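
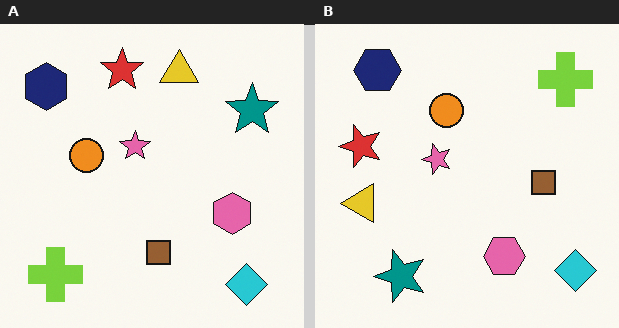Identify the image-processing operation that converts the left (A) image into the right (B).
The transformation is: transposed (reflected across the top-left ↔ bottom-right diagonal).

Shapes have swapped their row and column positions — what was in the top-right is now in the bottom-left — a diagonal reflection.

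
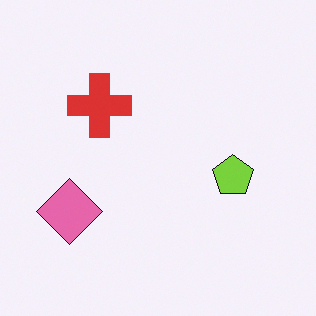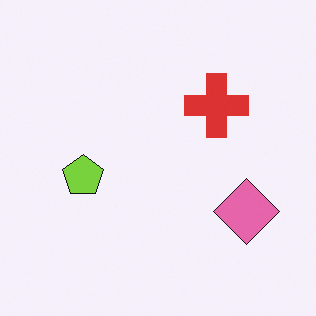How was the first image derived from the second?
The image was flipped horizontally (left ↔ right).

The pink diamond is in the bottom-right of the second image and the bottom-left of the first — shapes on opposite sides of the vertical midline have swapped in a mirror flip.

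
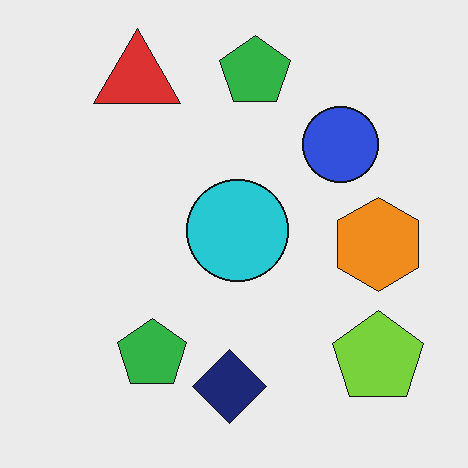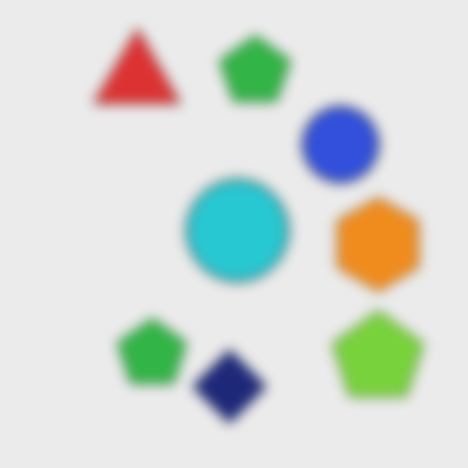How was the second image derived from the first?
The image was strongly gaussian-blurred.

Shape edges and outlines are uniformly softened across the whole image.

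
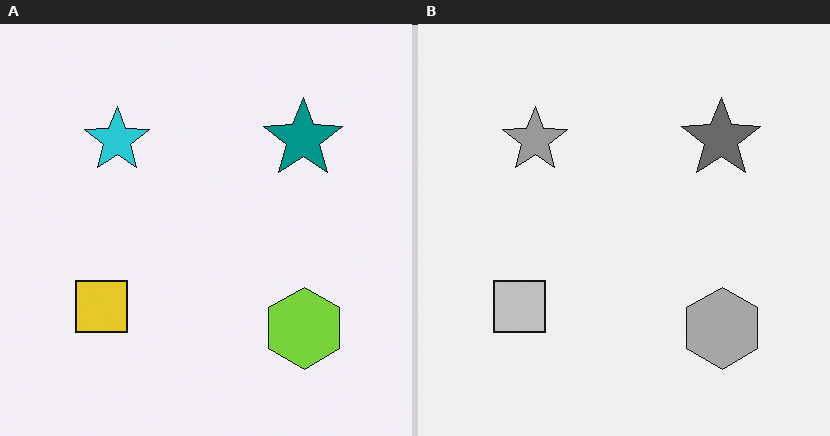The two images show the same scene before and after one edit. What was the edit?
It was converted to grayscale.

All color is removed — every shape is now a shade of grey.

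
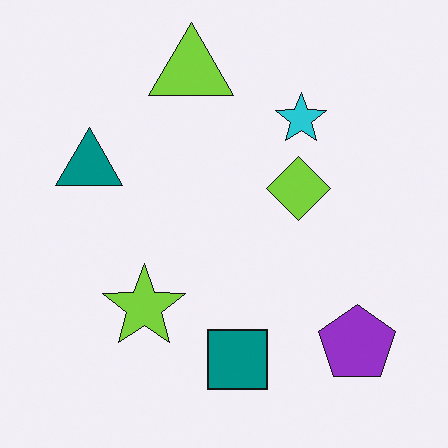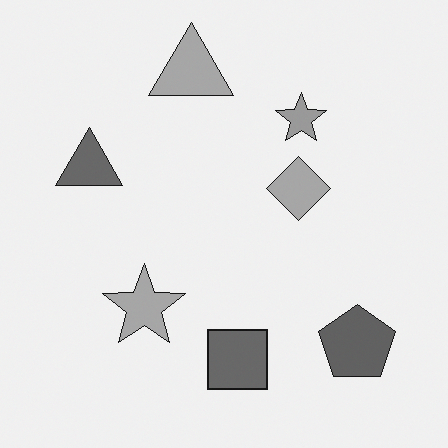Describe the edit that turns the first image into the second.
Converted to grayscale.

All color is removed — every shape is now a shade of grey.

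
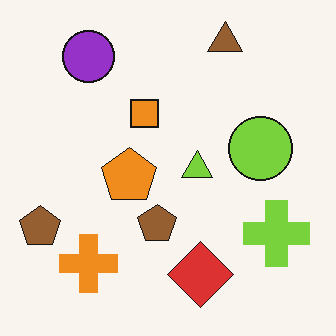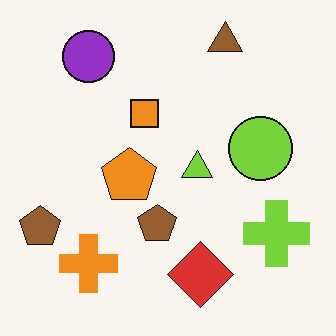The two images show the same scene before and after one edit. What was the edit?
The second image is the first JPEG-compressed with visible artifacts.

Blocky 8×8 compression artifacts appear around shape edges and the flat background shows ringing — characteristic JPEG degradation.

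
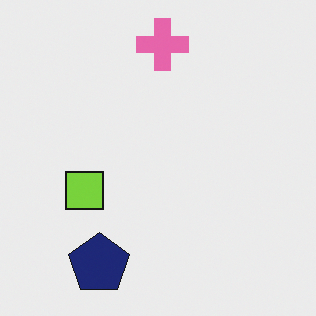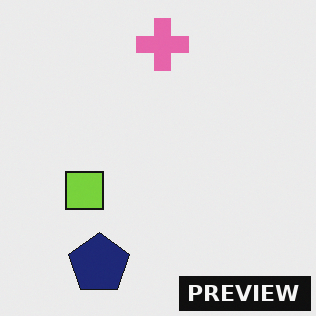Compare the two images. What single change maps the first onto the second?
The image was watermarked with the text "PREVIEW" in the lower-right corner.

A dark label reading "PREVIEW" appears in the lower-right corner.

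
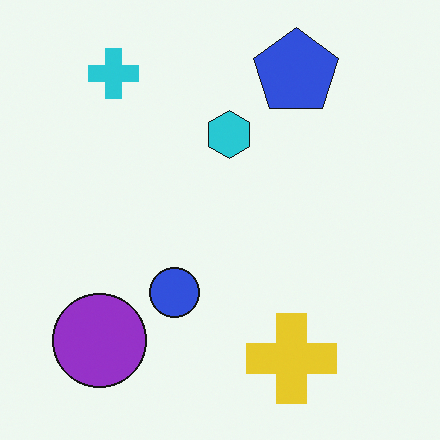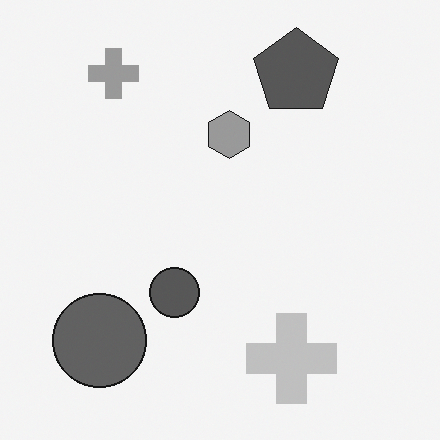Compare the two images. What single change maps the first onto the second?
Converted to grayscale.

All color is removed — every shape is now a shade of grey.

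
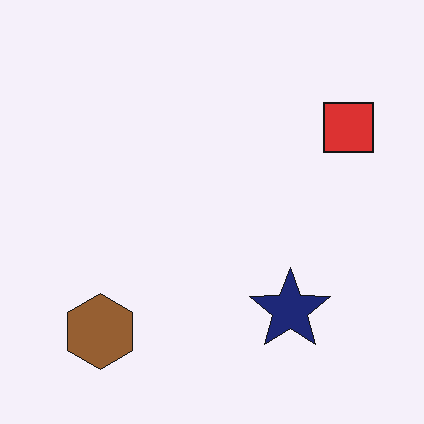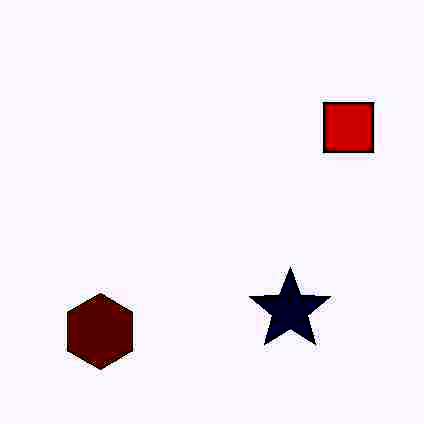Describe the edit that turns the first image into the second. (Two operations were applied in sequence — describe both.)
The second image is the first degraded with heavy JPEG compression, then boosted in contrast.

Blocky 8×8 compression artifacts appear around shape edges and the flat background shows ringing — characteristic JPEG degradation. Tones are pushed away from mid-grey across the whole image — a global contrast change.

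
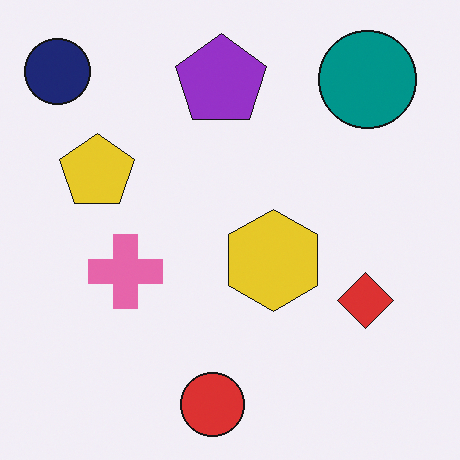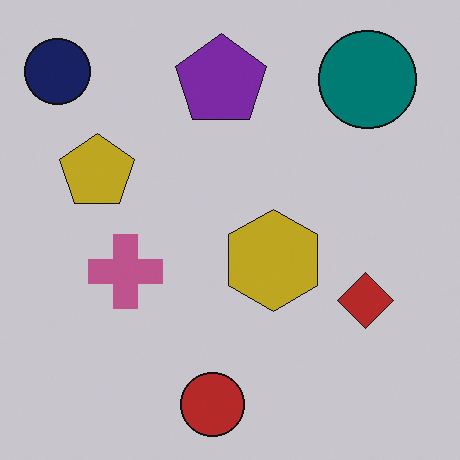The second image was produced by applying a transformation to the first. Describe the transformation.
This is the original image darkened a little.

Every pixel — background and shapes alike — is uniformly darkened.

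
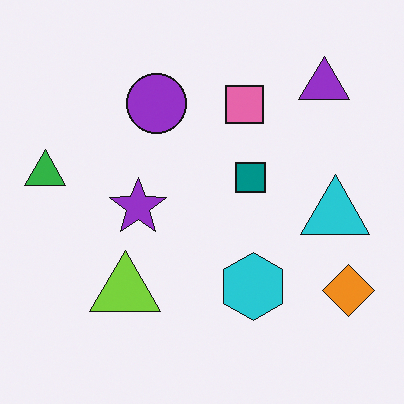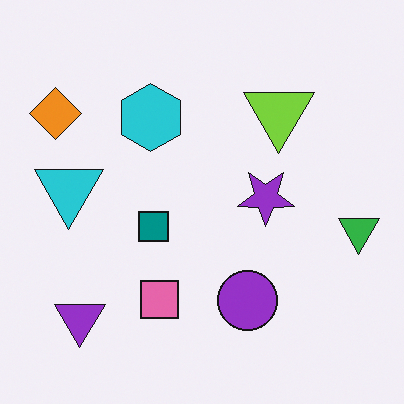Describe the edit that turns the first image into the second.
Rotated 180°.

The orange diamond sits in the bottom-right of the first image and the top-left of the second — consistent with a whole-image 180° rotation.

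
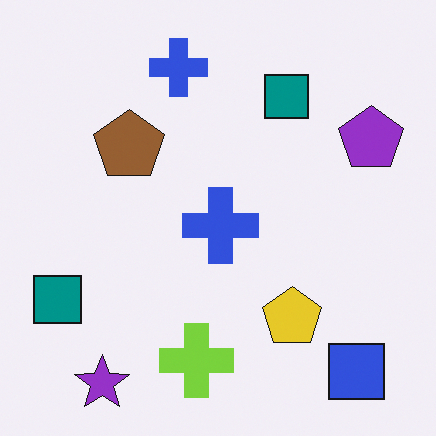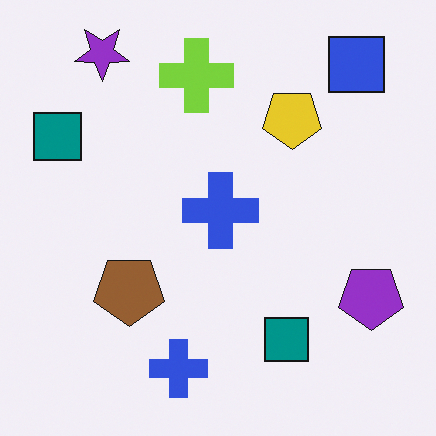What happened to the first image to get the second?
It was flipped vertically (top ↔ bottom).

The purple star is in the bottom-left of the first image and the top-left of the second — shapes on opposite sides of the horizontal midline have swapped in a mirror flip.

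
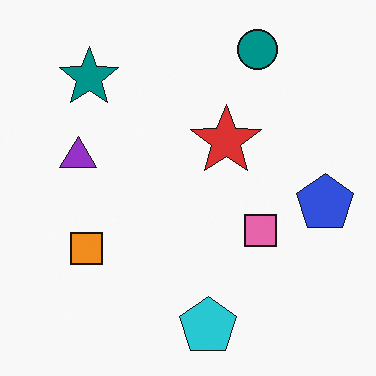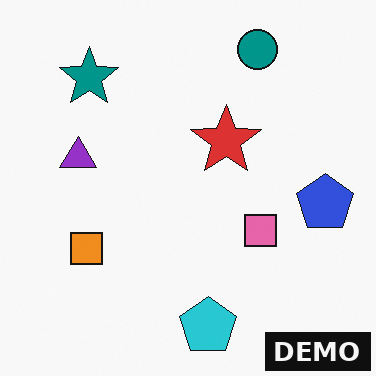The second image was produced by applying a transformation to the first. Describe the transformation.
The transformation is: watermarked with the text "DEMO" in the lower-right corner.

A dark label reading "DEMO" appears in the lower-right corner.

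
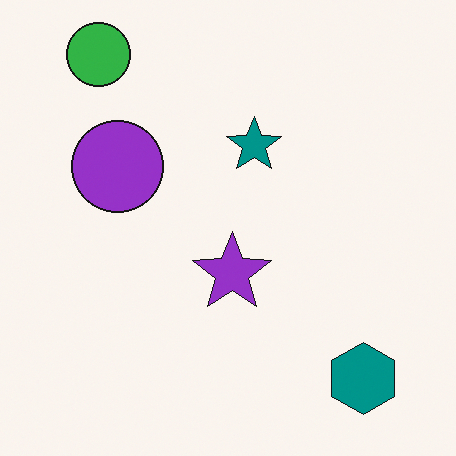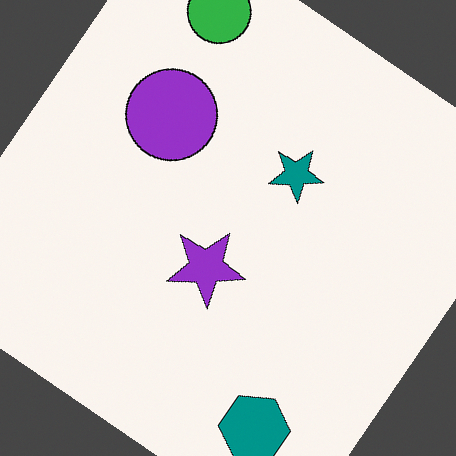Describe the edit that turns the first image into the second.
It was rotated clockwise by a large amount — several tens of degrees.

Every shape is tilted by the same angle and the image corners show triangular fill wedges — a whole-image rotation by a non-right angle.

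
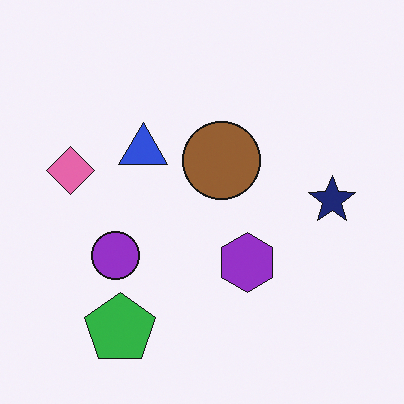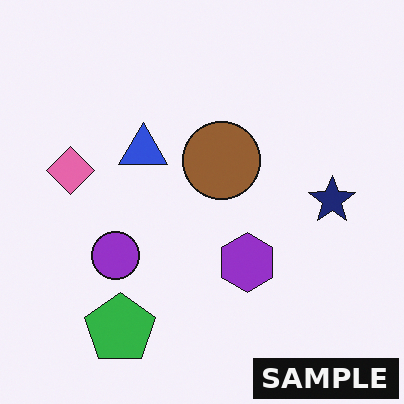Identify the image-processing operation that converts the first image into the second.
This is the original image watermarked with the text "SAMPLE" in the lower-right corner.

A dark label reading "SAMPLE" appears in the lower-right corner.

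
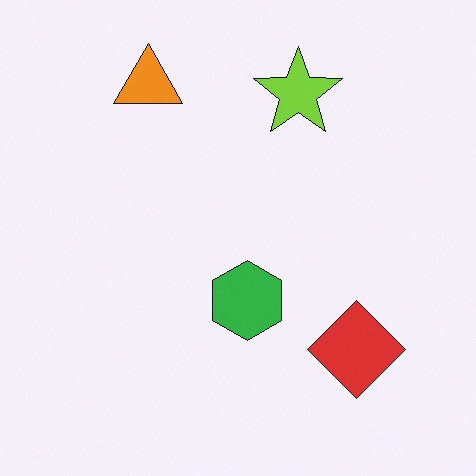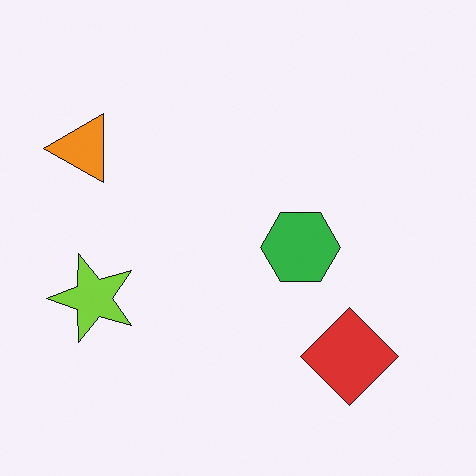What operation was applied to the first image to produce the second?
This is the original image transposed (reflected across the top-left ↔ bottom-right diagonal).

Shapes have swapped their row and column positions — what was in the top-right is now in the bottom-left — a diagonal reflection.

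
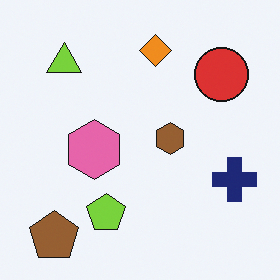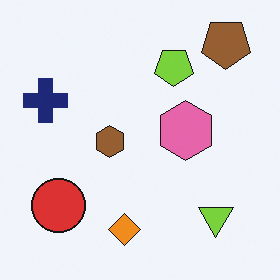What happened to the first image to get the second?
The second image is the first rotated 180°.

The brown pentagon sits in the bottom-left of the first image and the top-right of the second — consistent with a whole-image 180° rotation.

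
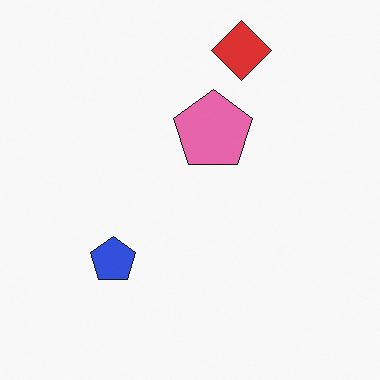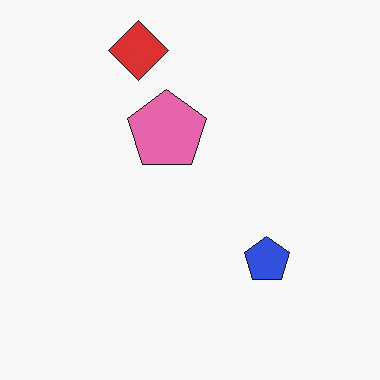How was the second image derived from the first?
Flipped horizontally (left ↔ right).

The blue pentagon is in the bottom-left of the first image and the bottom-right of the second — shapes on opposite sides of the vertical midline have swapped in a mirror flip.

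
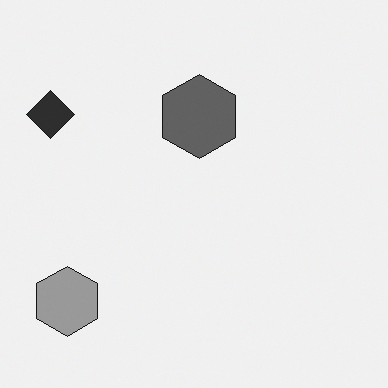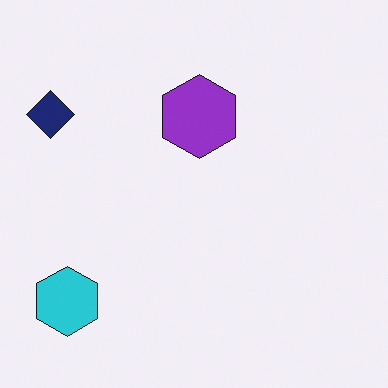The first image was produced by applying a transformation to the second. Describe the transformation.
This is the original image converted to grayscale.

All color is removed — every shape is now a shade of grey.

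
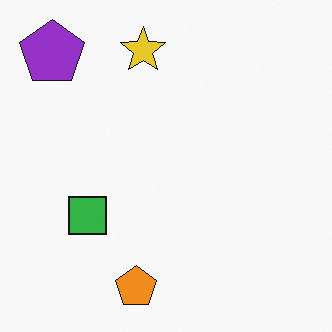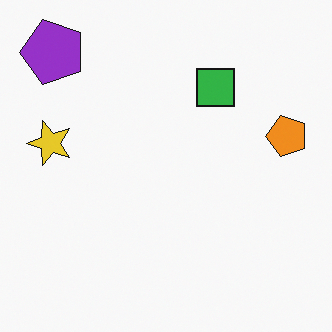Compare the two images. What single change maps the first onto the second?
The second image is the first transposed (reflected across the top-left ↔ bottom-right diagonal).

Shapes have swapped their row and column positions — what was in the top-right is now in the bottom-left — a diagonal reflection.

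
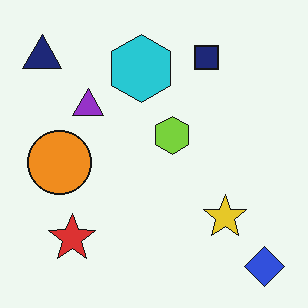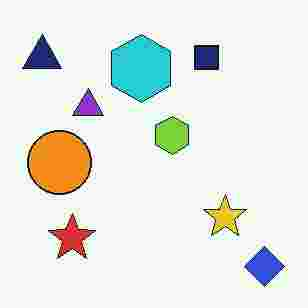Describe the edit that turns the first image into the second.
Degraded with heavy JPEG compression.

Blocky 8×8 compression artifacts appear around shape edges and the flat background shows ringing — characteristic JPEG degradation.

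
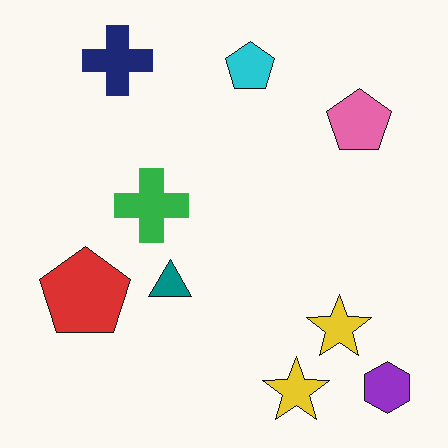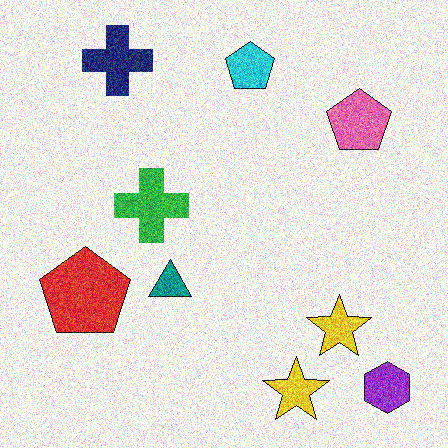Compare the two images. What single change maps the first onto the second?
The second image is the first degraded with heavy additive noise.

Random speckle covers the whole image, including the flat background.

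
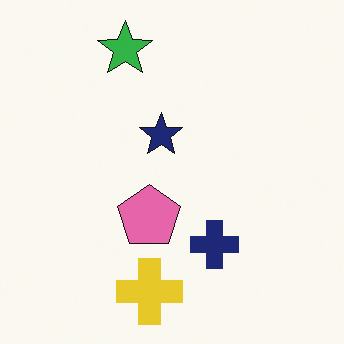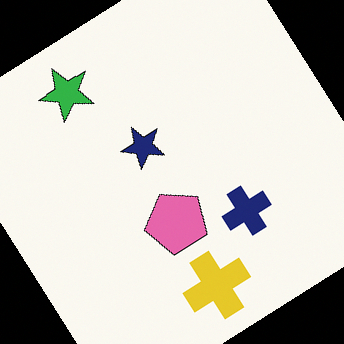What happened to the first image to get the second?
Rotated counter-clockwise by a large amount — several tens of degrees.

Every shape is tilted by the same angle and the image corners show triangular fill wedges — a whole-image rotation by a non-right angle.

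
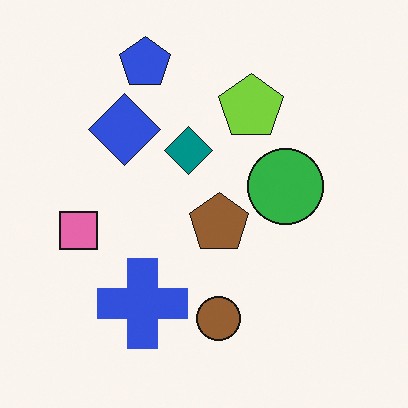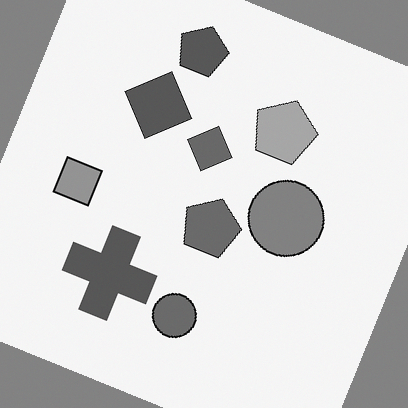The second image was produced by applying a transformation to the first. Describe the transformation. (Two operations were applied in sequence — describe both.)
The transformation is: rotated clockwise by a moderate amount, then converted to grayscale.

Every shape is tilted by the same angle and the image corners show triangular fill wedges — a whole-image rotation by a non-right angle. All color is removed — every shape is now a shade of grey.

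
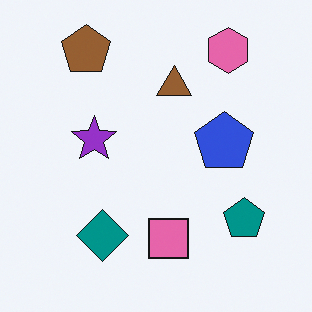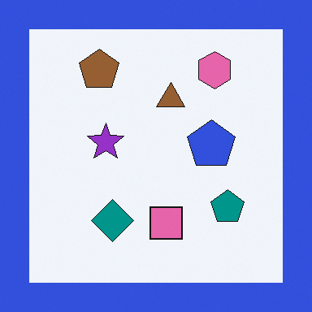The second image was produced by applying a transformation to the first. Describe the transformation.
Framed with a blue border.

A solid blue frame runs around the edge of the second image, with the content slightly shrunk inside it.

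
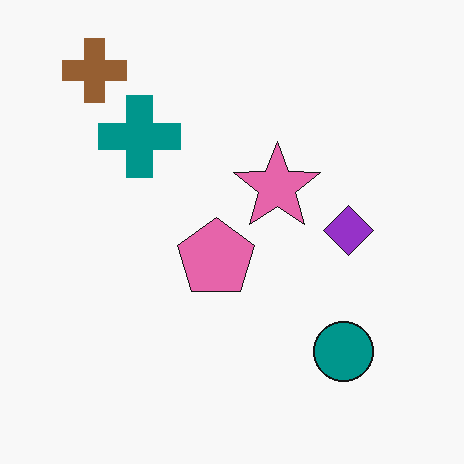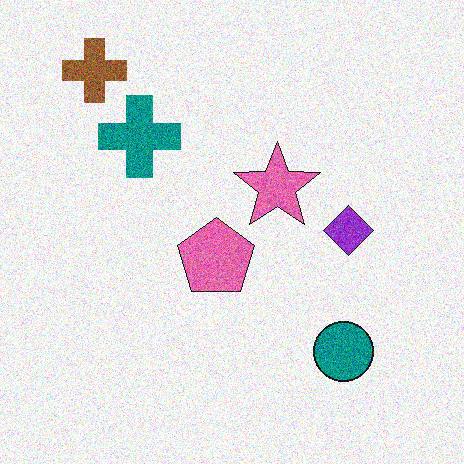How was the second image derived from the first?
This is the original image degraded with strong gaussian noise.

Random speckle covers the whole image, including the flat background.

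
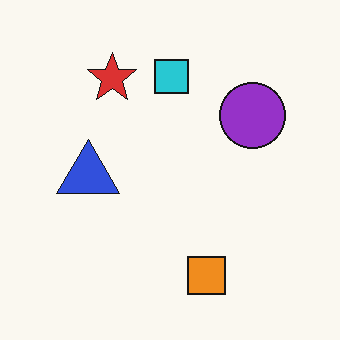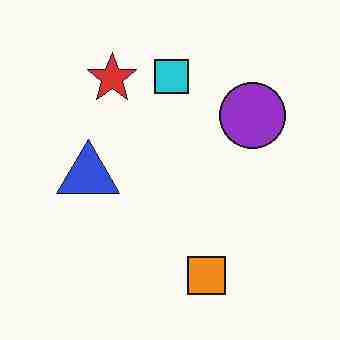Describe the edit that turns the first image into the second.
The image was heavily JPEG-compressed with obvious blocking artifacts.

Blocky 8×8 compression artifacts appear around shape edges and the flat background shows ringing — characteristic JPEG degradation.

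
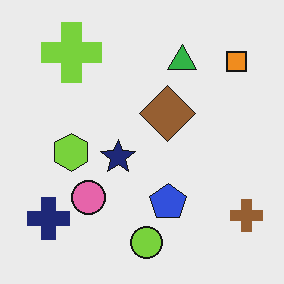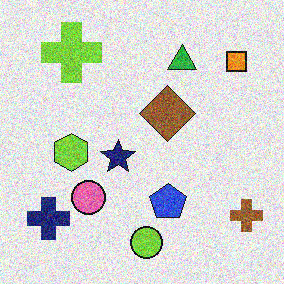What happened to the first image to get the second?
The image was degraded with strong gaussian noise.

Random speckle covers the whole image, including the flat background.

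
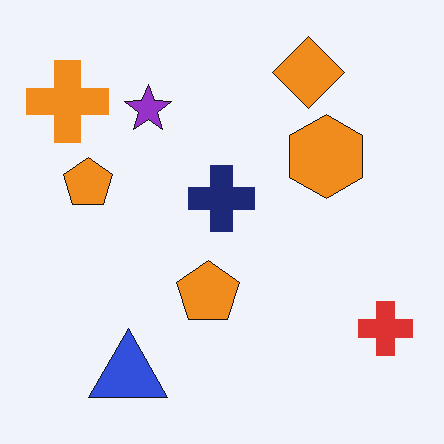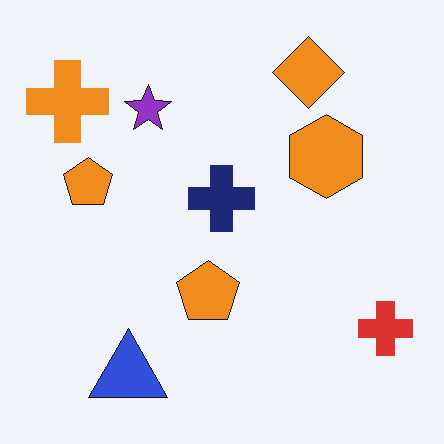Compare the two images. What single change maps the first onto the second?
This is the original image JPEG-compressed with visible artifacts.

Blocky 8×8 compression artifacts appear around shape edges and the flat background shows ringing — characteristic JPEG degradation.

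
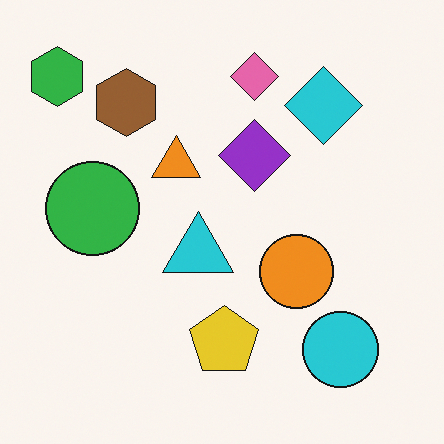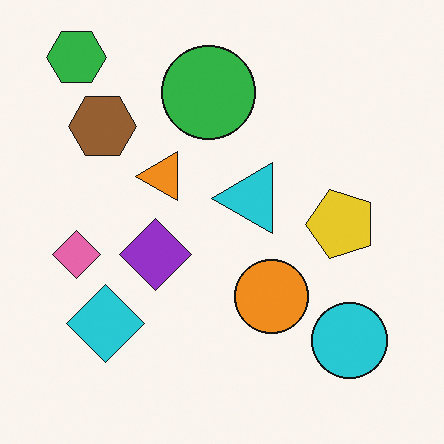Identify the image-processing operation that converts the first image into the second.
It was transposed (reflected across the top-left ↔ bottom-right diagonal).

Shapes have swapped their row and column positions — what was in the top-right is now in the bottom-left — a diagonal reflection.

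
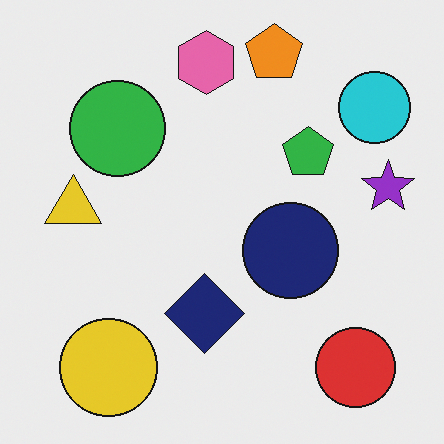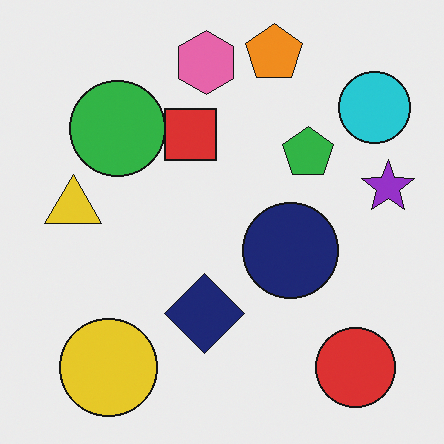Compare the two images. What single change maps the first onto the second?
The transformation is: overlaid with an additional red square.

A red square appears in the second image that is absent from the first.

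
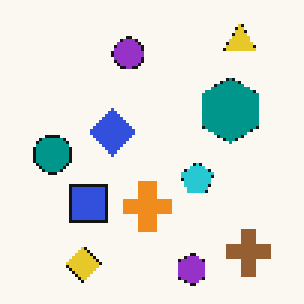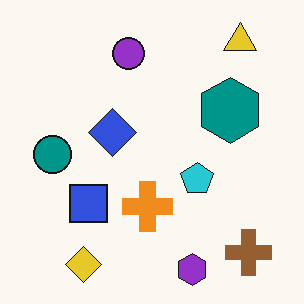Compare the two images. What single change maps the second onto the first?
This is the original image lightly pixelated (a mild mosaic effect).

Shapes are reduced to large square blocks; fine edges and outlines are lost — a downscale-then-upscale (mosaic) effect.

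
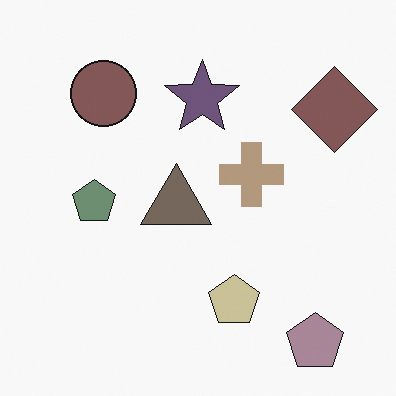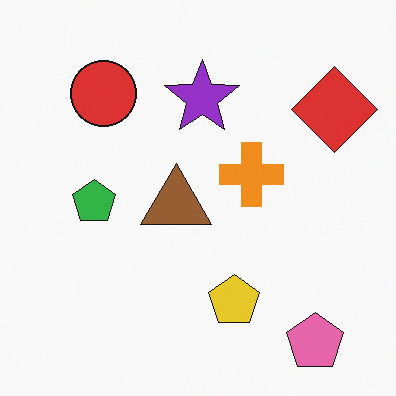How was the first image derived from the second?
It was heavily desaturated.

All colors are more muted and greyish — a global saturation change.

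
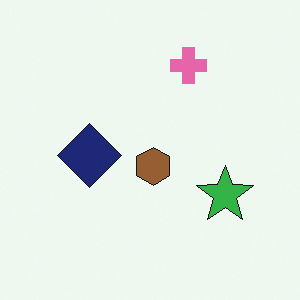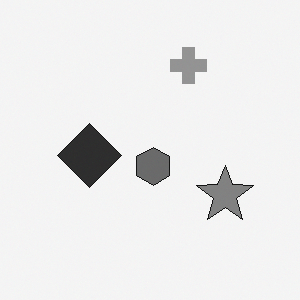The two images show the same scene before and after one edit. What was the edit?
This is the original image converted to grayscale.

All color is removed — every shape is now a shade of grey.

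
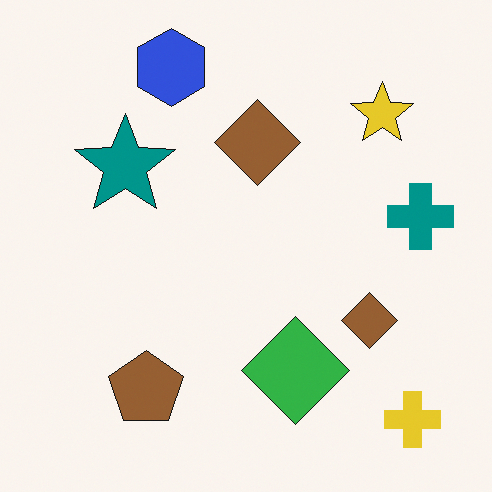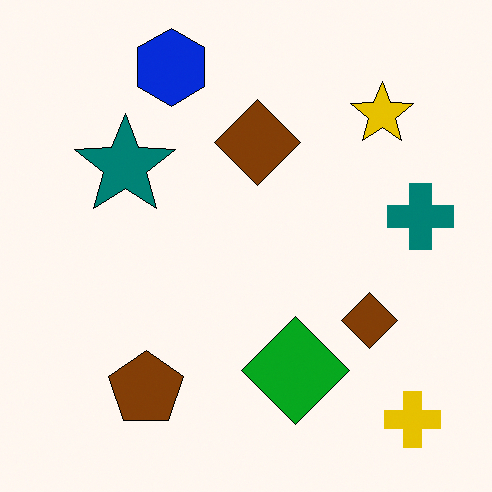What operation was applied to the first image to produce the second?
It was given slightly increased contrast.

Tones are pushed away from mid-grey across the whole image — a global contrast change.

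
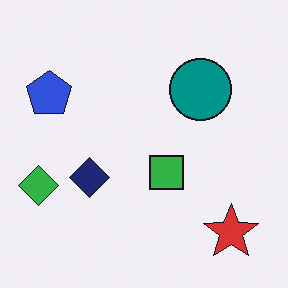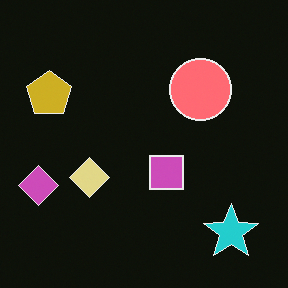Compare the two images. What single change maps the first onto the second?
The second image is the first color-inverted (negative).

The light background has become dark and every shape's color is its complement — a photographic negative.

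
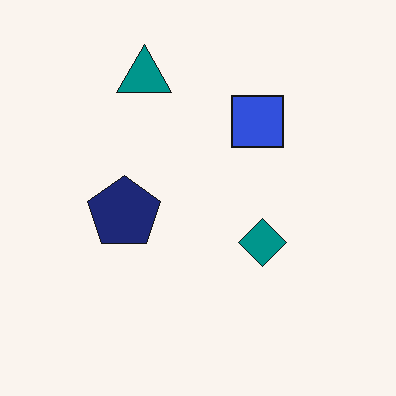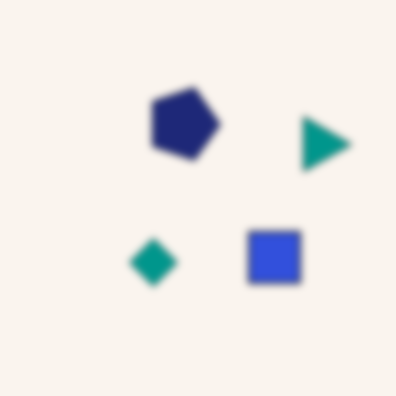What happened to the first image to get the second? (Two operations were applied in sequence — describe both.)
The image was noticeably gaussian-blurred, then rotated 90° clockwise.

Shape edges and outlines are uniformly softened across the whole image. The teal triangle sits in the top of the first image and the right of the second — consistent with a whole-image 90° clockwise rotation.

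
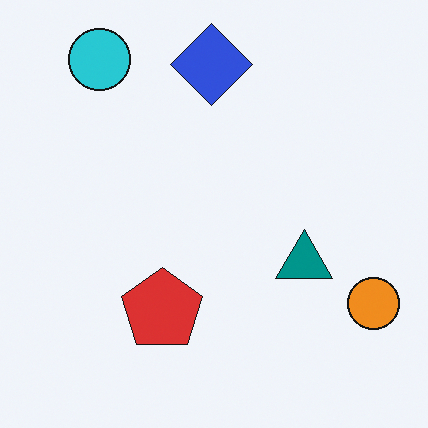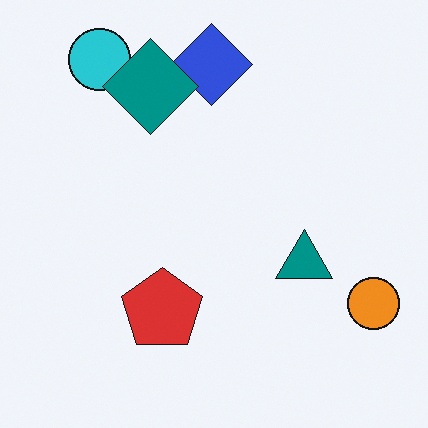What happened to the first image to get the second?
The image was overlaid with an additional teal diamond.

A teal diamond appears in the second image that is absent from the first.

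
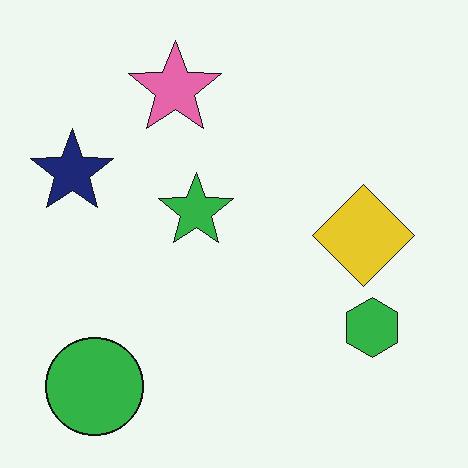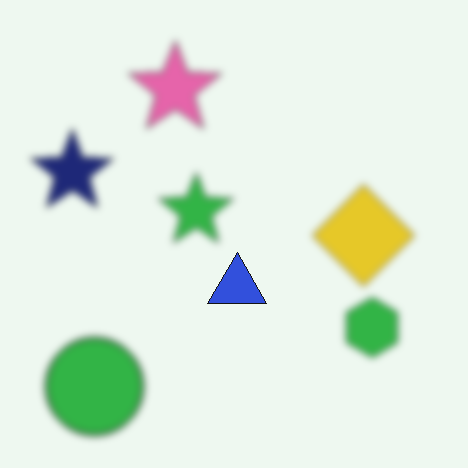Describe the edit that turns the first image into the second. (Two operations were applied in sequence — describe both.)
The image was noticeably gaussian-blurred, then overlaid with an additional blue triangle.

Shape edges and outlines are uniformly softened across the whole image. A blue triangle appears in the second image that is absent from the first.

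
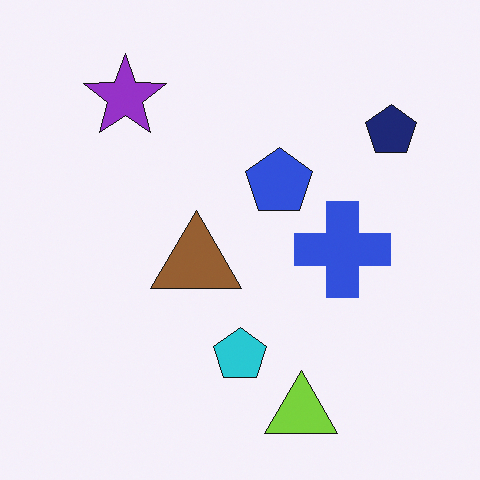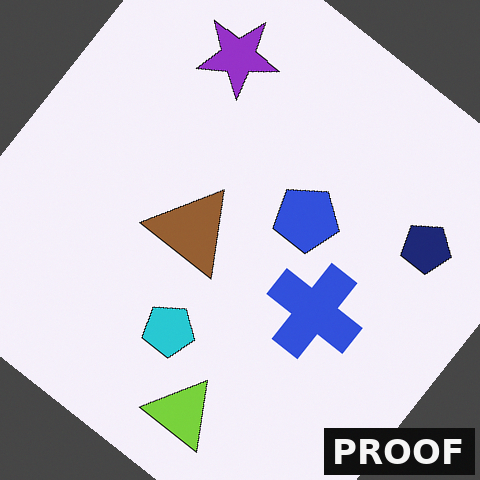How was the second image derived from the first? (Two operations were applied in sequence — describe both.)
It was rotated clockwise by a large amount — several tens of degrees, then watermarked with the text "PROOF" in the lower-right corner.

Every shape is tilted by the same angle and the image corners show triangular fill wedges — a whole-image rotation by a non-right angle. A dark label reading "PROOF" appears in the lower-right corner.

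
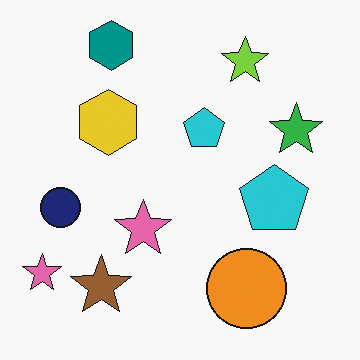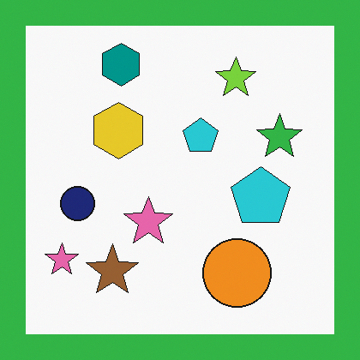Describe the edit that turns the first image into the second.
It was framed with a green border.

A solid green frame runs around the edge of the second image, with the content slightly shrunk inside it.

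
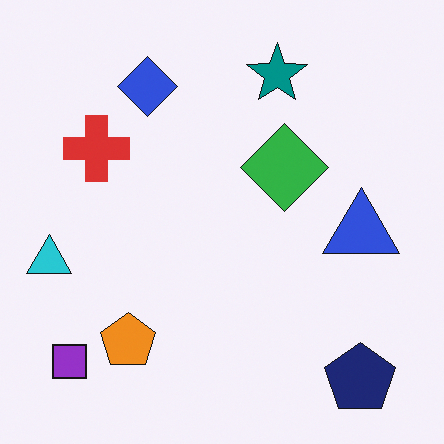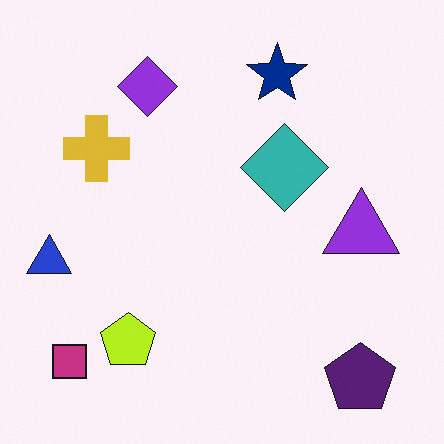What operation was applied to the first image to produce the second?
Hue-shifted slightly.

Every shape's color has rotated by the same amount around the hue wheel — a uniform hue shift.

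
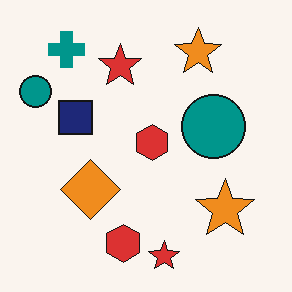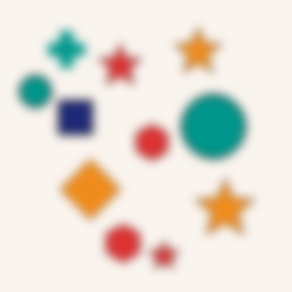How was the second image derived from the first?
This is the original image strongly gaussian-blurred.

Shape edges and outlines are uniformly softened across the whole image.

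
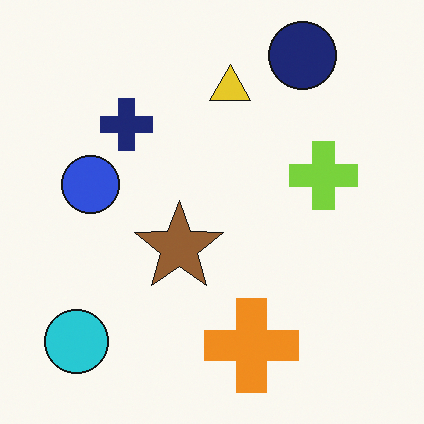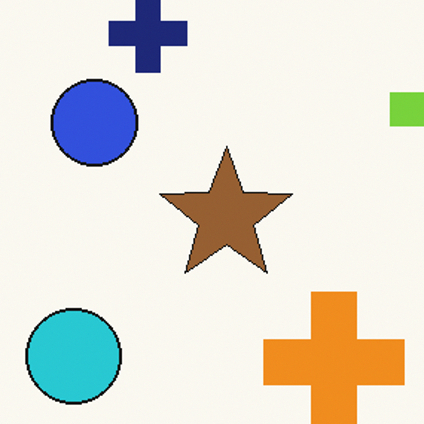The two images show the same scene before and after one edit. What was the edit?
It was cropped slightly and scaled back up.

The visible shapes are larger and the field of view is narrower; shapes near the original edges may be partly or wholly outside the frame — a crop-and-rescale.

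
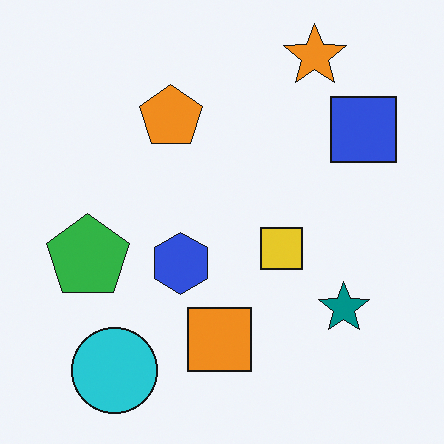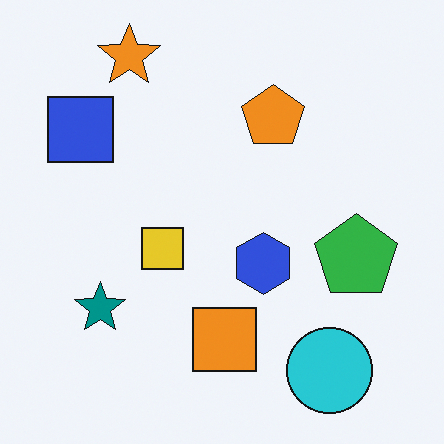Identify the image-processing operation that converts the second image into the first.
The first image is the second flipped horizontally (left ↔ right).

The blue square is in the top-left of the second image and the top-right of the first — shapes on opposite sides of the vertical midline have swapped in a mirror flip.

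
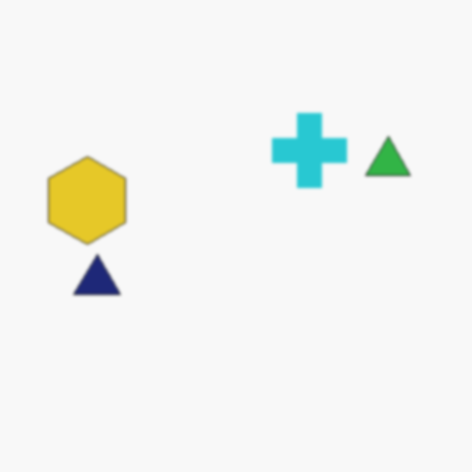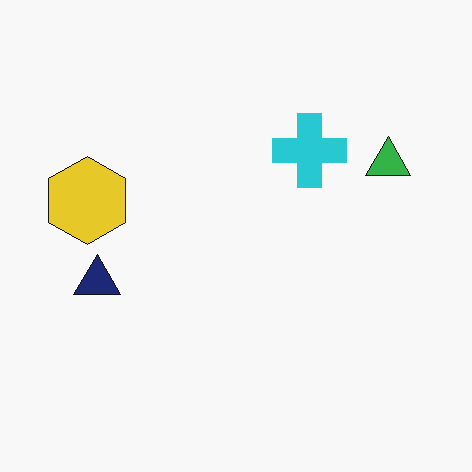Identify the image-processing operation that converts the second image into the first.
Given a subtle gaussian blur.

Shape edges and outlines are uniformly softened across the whole image.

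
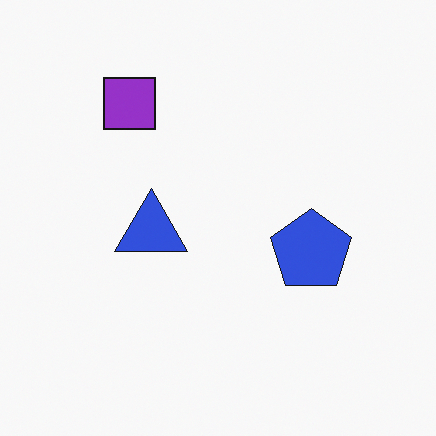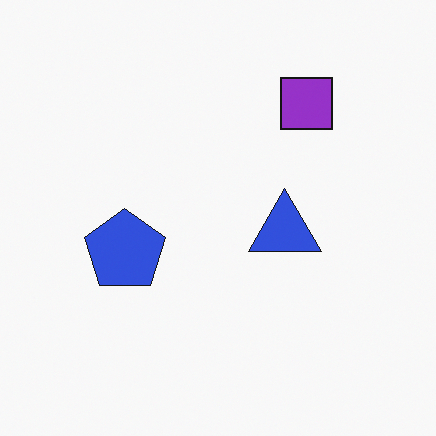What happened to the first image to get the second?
It was flipped horizontally (left ↔ right).

The blue pentagon is in the right of the first image and the left of the second — shapes on opposite sides of the vertical midline have swapped in a mirror flip.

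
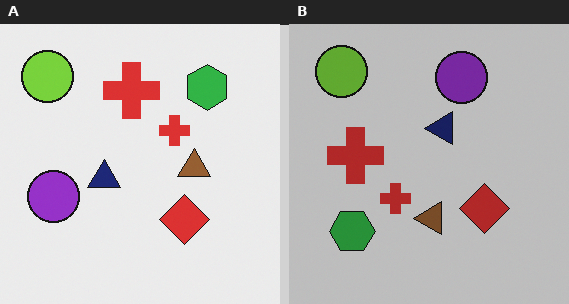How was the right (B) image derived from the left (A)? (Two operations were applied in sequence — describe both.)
The image was darkened a little, then transposed (reflected across the top-left ↔ bottom-right diagonal).

Every pixel — background and shapes alike — is uniformly darkened. Shapes have swapped their row and column positions — what was in the top-right is now in the bottom-left — a diagonal reflection.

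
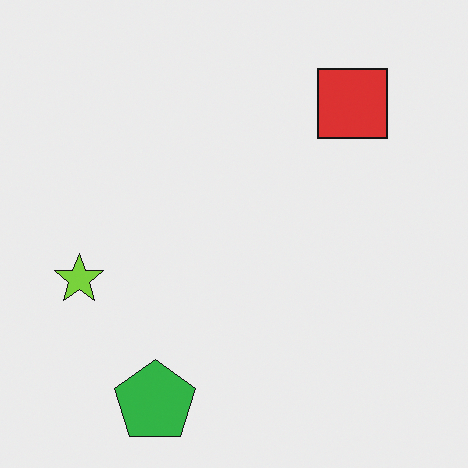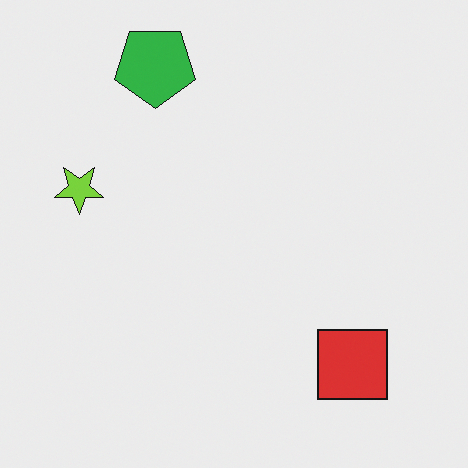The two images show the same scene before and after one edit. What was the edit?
The image was flipped vertically (top ↔ bottom).

The green pentagon is in the bottom-left of the first image and the top-left of the second — shapes on opposite sides of the horizontal midline have swapped in a mirror flip.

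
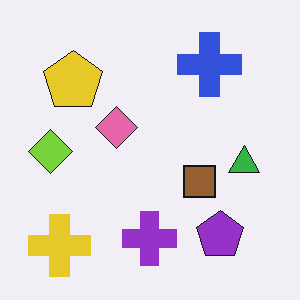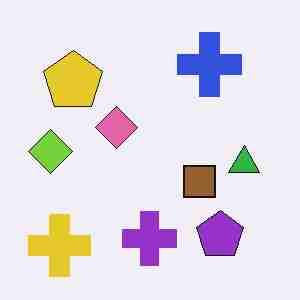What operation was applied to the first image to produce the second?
It was heavily JPEG-compressed with obvious blocking artifacts.

Blocky 8×8 compression artifacts appear around shape edges and the flat background shows ringing — characteristic JPEG degradation.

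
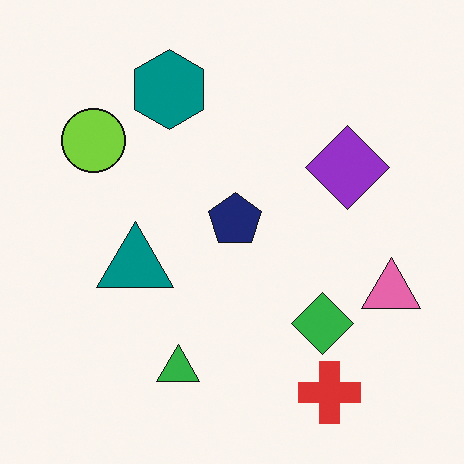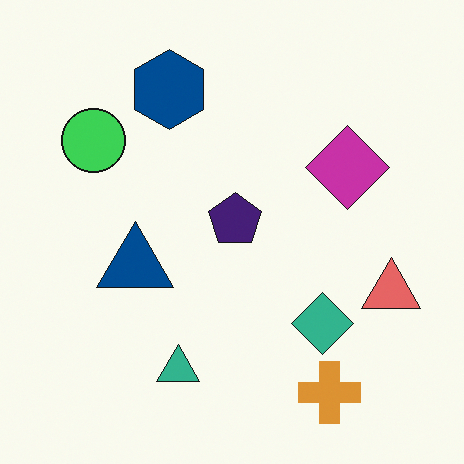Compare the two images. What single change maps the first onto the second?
The image was hue-shifted slightly.

Every shape's color has rotated by the same amount around the hue wheel — a uniform hue shift.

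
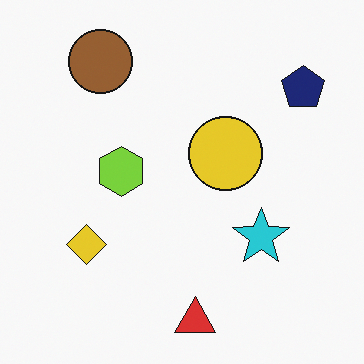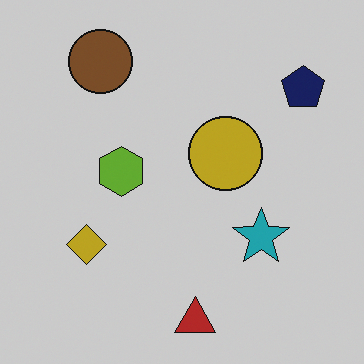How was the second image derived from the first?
This is the original image slightly darkened.

Every pixel — background and shapes alike — is uniformly darkened.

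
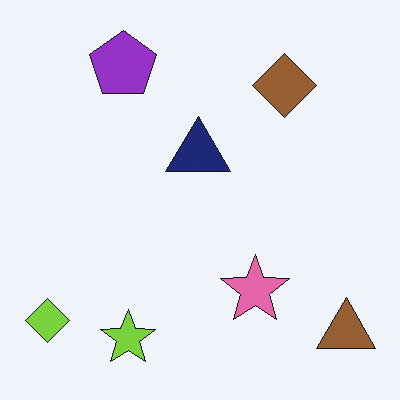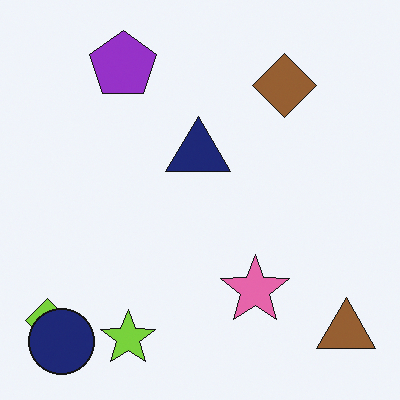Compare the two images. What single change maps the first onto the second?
Overlaid with an additional navy circle.

A navy circle appears in the second image that is absent from the first.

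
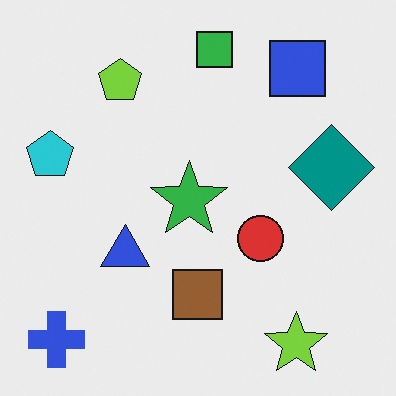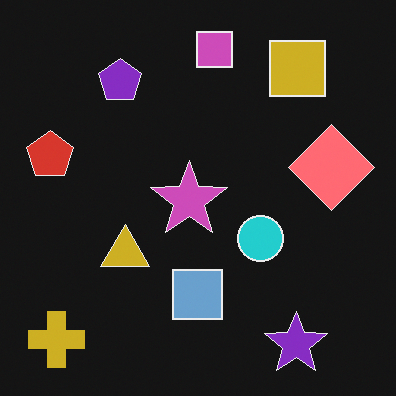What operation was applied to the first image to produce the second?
This is the original image color-inverted (negative).

The light background has become dark and every shape's color is its complement — a photographic negative.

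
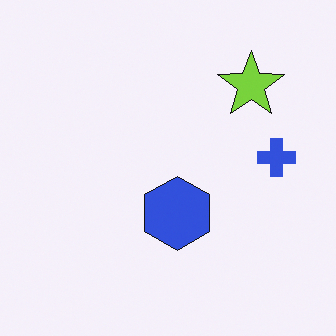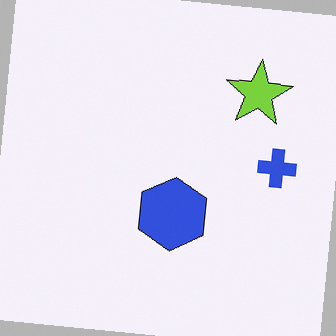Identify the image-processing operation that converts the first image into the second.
The transformation is: rotated clockwise by a few degrees.

Every shape is tilted by the same angle and the image corners show triangular fill wedges — a whole-image rotation by a non-right angle.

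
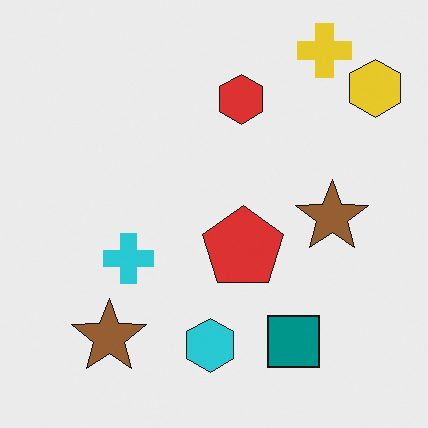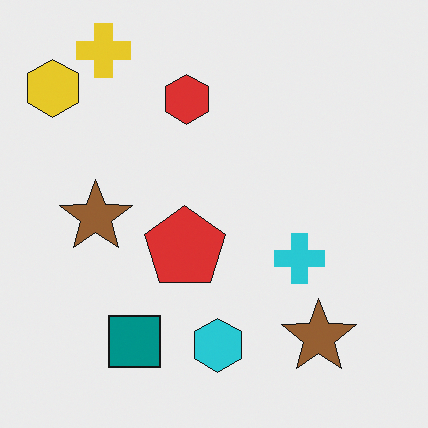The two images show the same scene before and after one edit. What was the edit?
The image was flipped horizontally (left ↔ right).

The yellow hexagon is in the top-right of the first image and the top-left of the second — shapes on opposite sides of the vertical midline have swapped in a mirror flip.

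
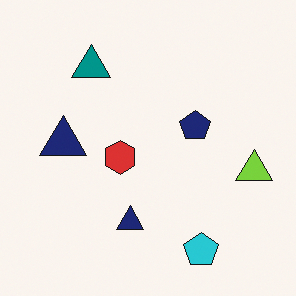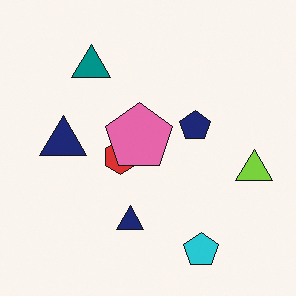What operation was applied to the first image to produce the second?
The image was overlaid with an additional pink pentagon.

A pink pentagon appears in the second image that is absent from the first.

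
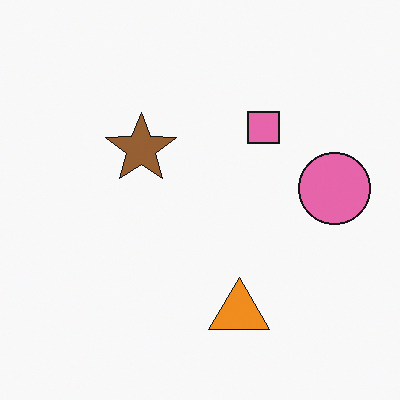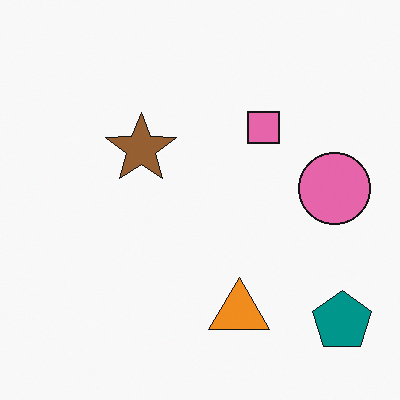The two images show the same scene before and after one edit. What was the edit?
The transformation is: overlaid with an additional teal pentagon.

A teal pentagon appears in the second image that is absent from the first.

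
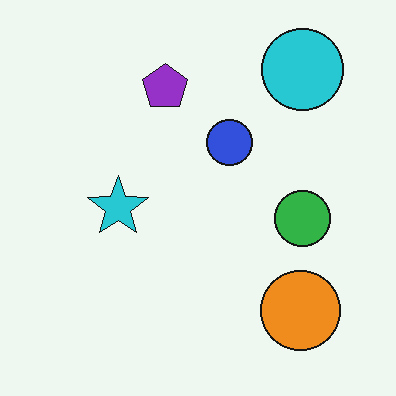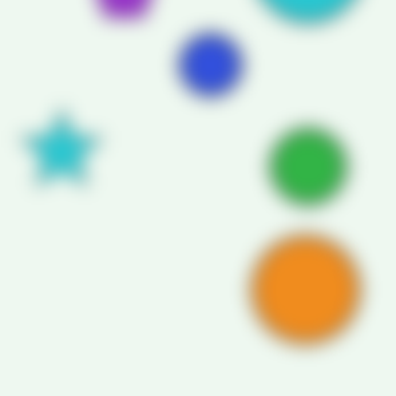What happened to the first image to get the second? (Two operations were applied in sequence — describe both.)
Heavily blurred, then cropped to a modestly smaller region and rescaled.

Shape edges and outlines are uniformly softened across the whole image. The visible shapes are larger and the field of view is narrower; shapes near the original edges may be partly or wholly outside the frame — a crop-and-rescale.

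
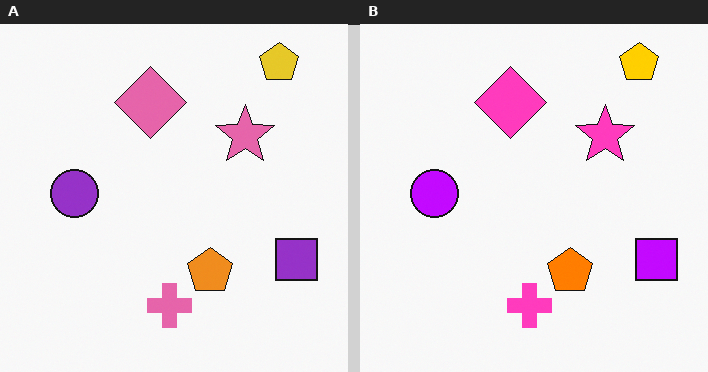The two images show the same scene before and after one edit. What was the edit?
It was made much more vivid (saturation change).

All colors are more vivid — a global saturation change.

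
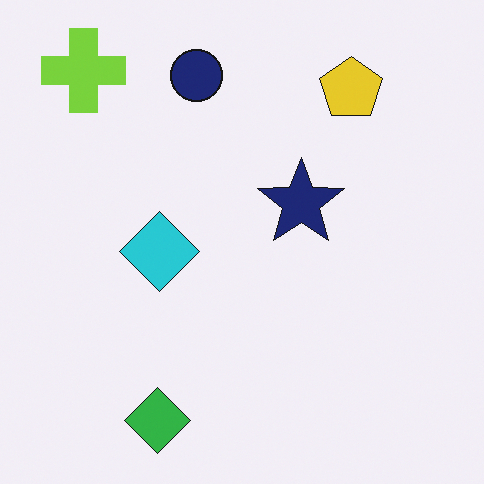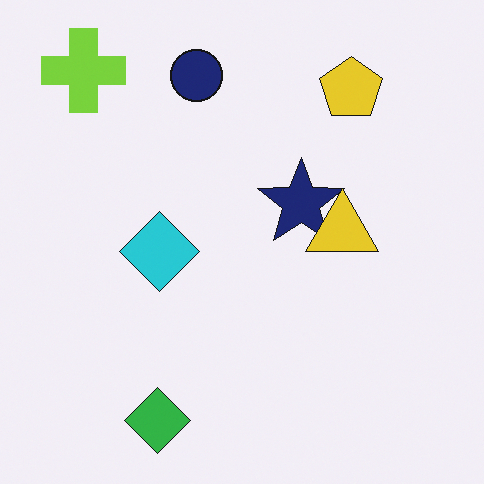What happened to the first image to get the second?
It was overlaid with an additional yellow triangle.

A yellow triangle appears in the second image that is absent from the first.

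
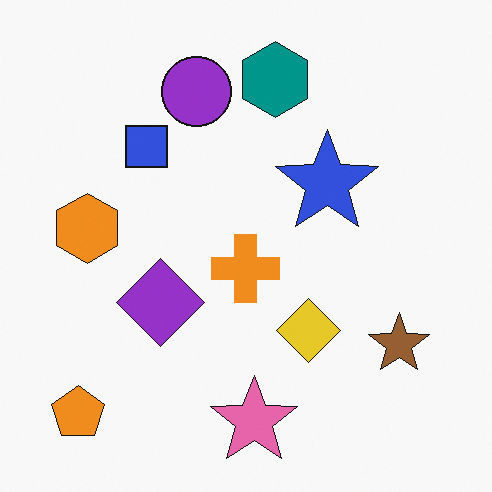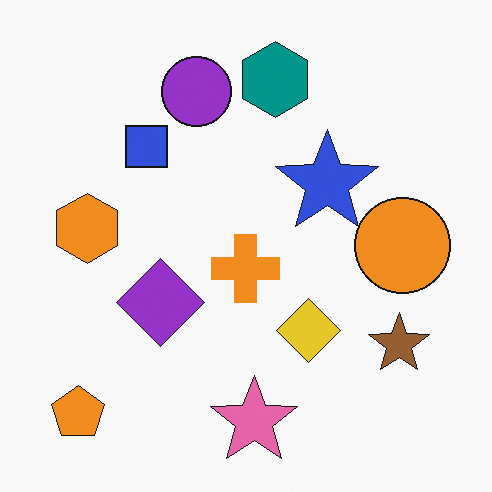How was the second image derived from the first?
Overlaid with an additional orange circle.

An orange circle appears in the second image that is absent from the first.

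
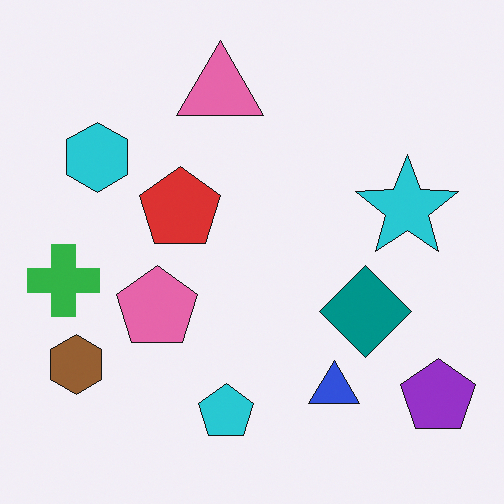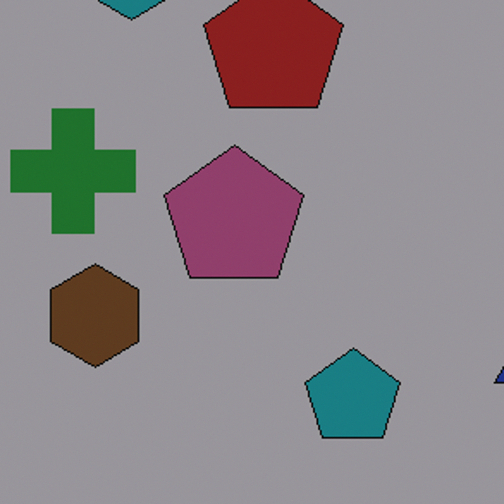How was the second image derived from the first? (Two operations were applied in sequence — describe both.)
The image was cropped tightly and scaled back up, then substantially darkened.

The visible shapes are larger and the field of view is narrower; shapes near the original edges may be partly or wholly outside the frame — a crop-and-rescale. Every pixel — background and shapes alike — is uniformly darkened.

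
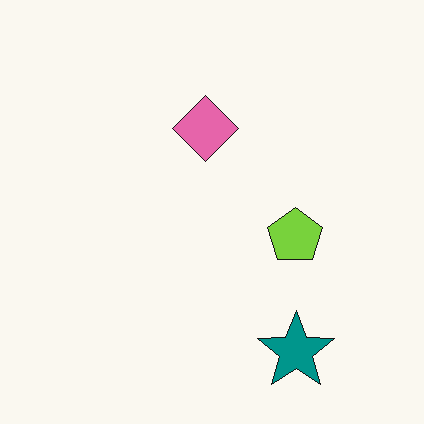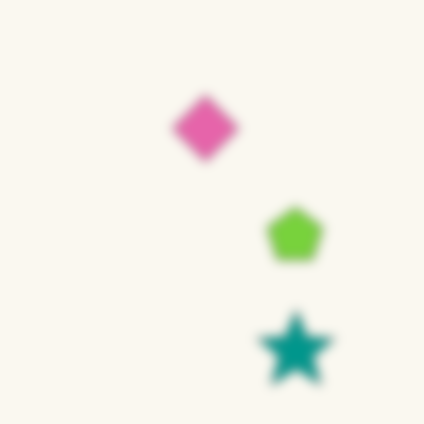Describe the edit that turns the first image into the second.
It was heavily blurred.

Shape edges and outlines are uniformly softened across the whole image.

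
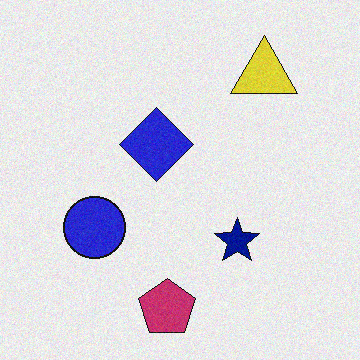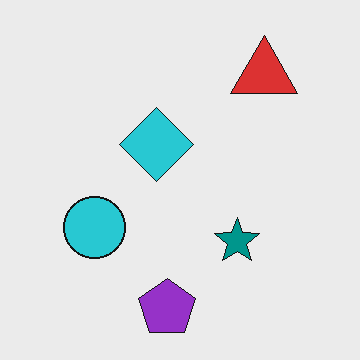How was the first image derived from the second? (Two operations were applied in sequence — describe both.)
Hue-shifted slightly, then degraded with subtle gaussian noise.

Every shape's color has rotated by the same amount around the hue wheel — a uniform hue shift. Random speckle covers the whole image, including the flat background.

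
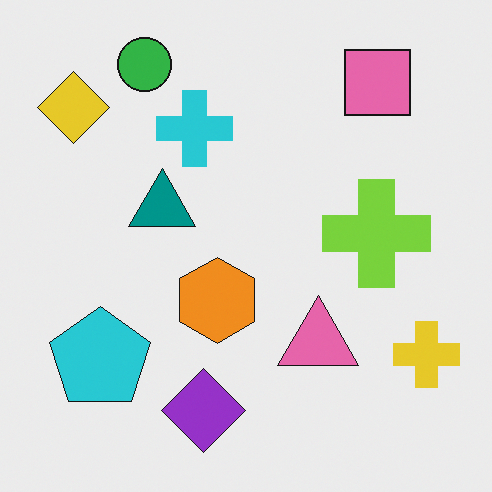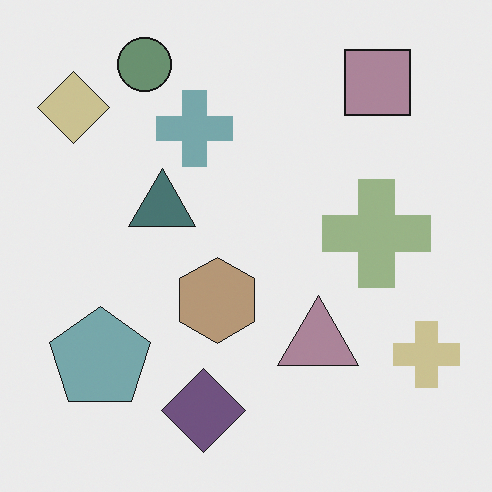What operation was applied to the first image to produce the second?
This is the original image heavily desaturated.

All colors are more muted and greyish — a global saturation change.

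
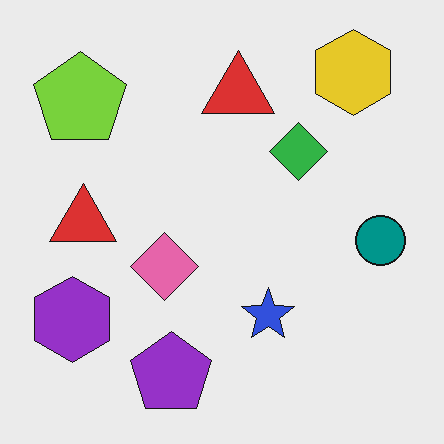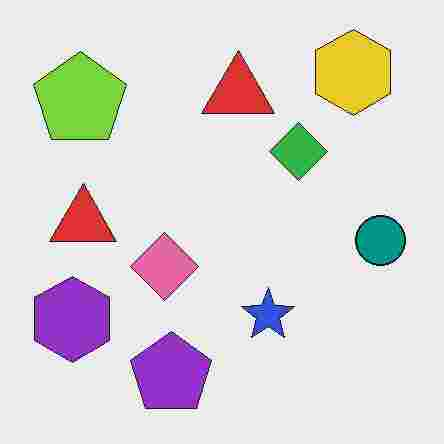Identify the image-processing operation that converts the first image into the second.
The second image is the first heavily JPEG-compressed with obvious blocking artifacts.

Blocky 8×8 compression artifacts appear around shape edges and the flat background shows ringing — characteristic JPEG degradation.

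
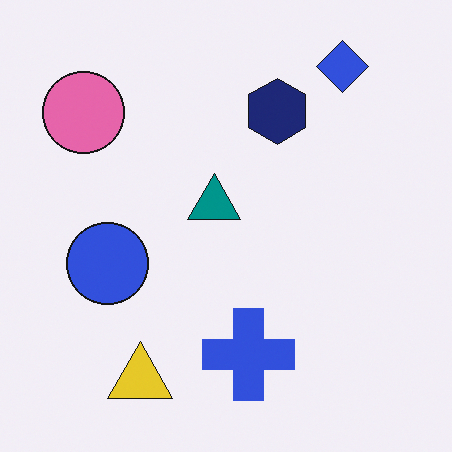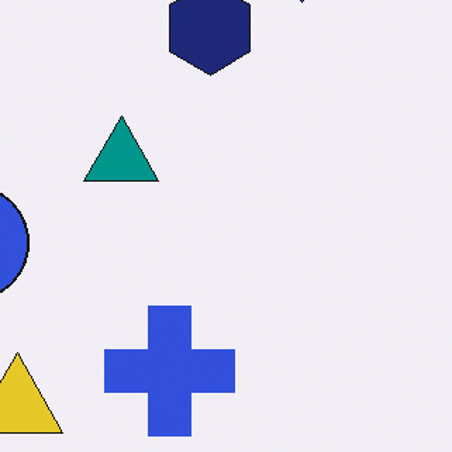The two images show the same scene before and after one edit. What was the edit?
This is the original image cropped to a modestly smaller region and rescaled.

The visible shapes are larger and the field of view is narrower; shapes near the original edges may be partly or wholly outside the frame — a crop-and-rescale.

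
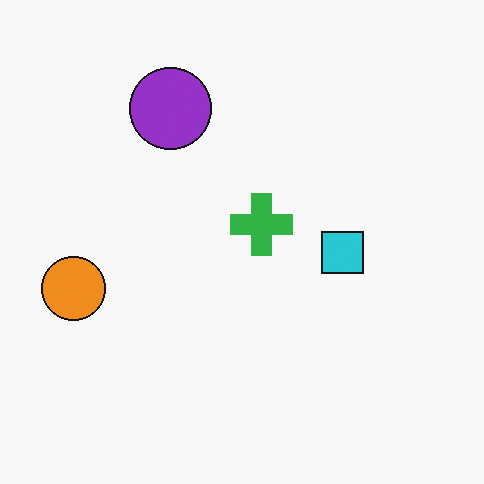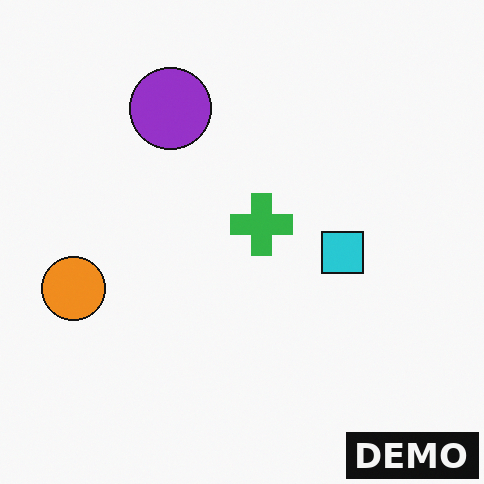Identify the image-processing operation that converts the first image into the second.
Watermarked with the text "DEMO" in the lower-right corner.

A dark label reading "DEMO" appears in the lower-right corner.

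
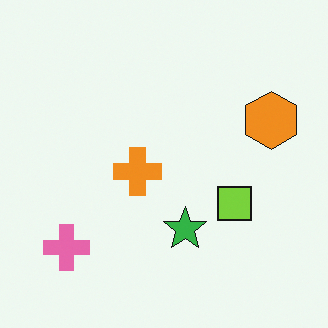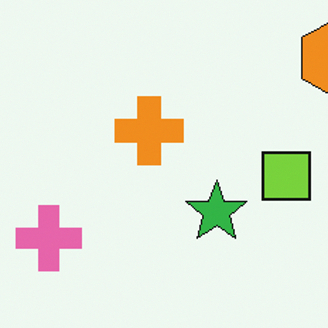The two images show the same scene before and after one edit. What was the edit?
The second image is the first cropped slightly and scaled back up.

The visible shapes are larger and the field of view is narrower; shapes near the original edges may be partly or wholly outside the frame — a crop-and-rescale.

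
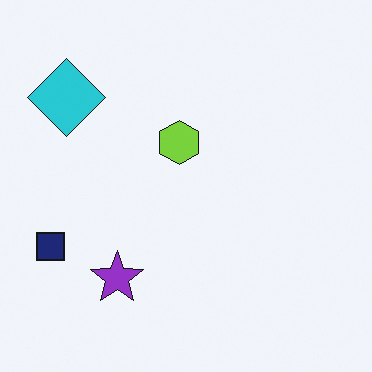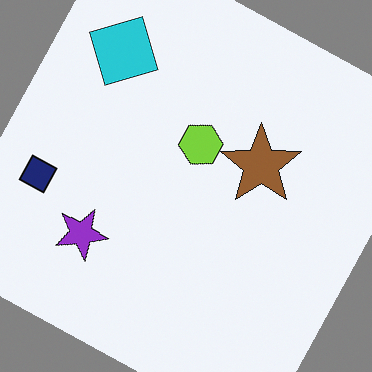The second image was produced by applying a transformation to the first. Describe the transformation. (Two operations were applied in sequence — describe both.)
Rotated clockwise by a moderate amount, then overlaid with an additional brown star.

Every shape is tilted by the same angle and the image corners show triangular fill wedges — a whole-image rotation by a non-right angle. A brown star appears in the second image that is absent from the first.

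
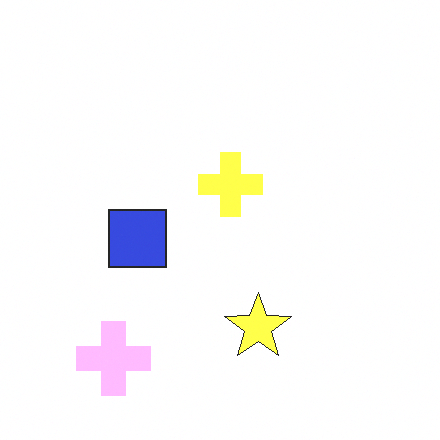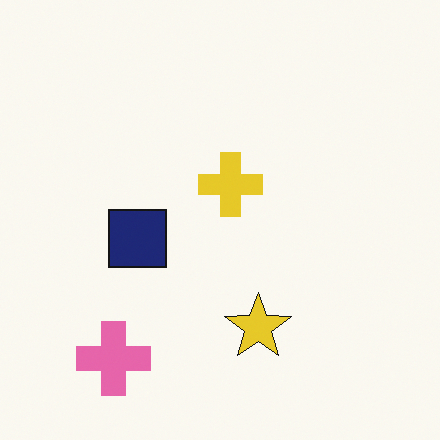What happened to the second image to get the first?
Brightened a lot.

Every pixel — background and shapes alike — is uniformly brightened.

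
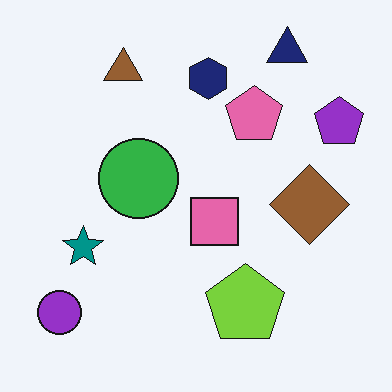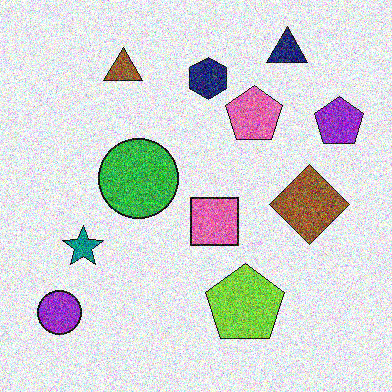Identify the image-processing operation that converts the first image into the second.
It was degraded with a thick layer of grain.

Random speckle covers the whole image, including the flat background.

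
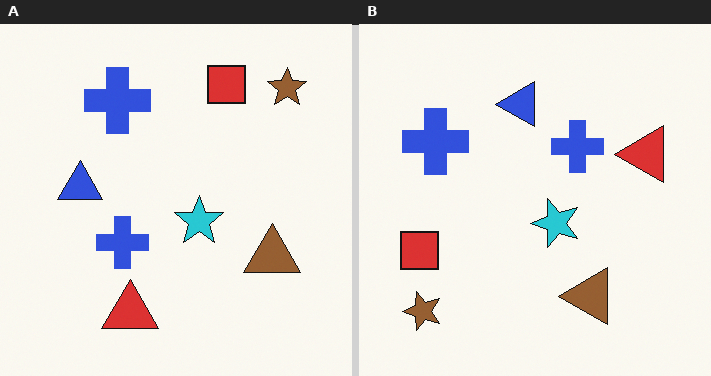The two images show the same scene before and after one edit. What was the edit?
The right (B) image is the left (A) transposed (reflected across the top-left ↔ bottom-right diagonal).

Shapes have swapped their row and column positions — what was in the top-right is now in the bottom-left — a diagonal reflection.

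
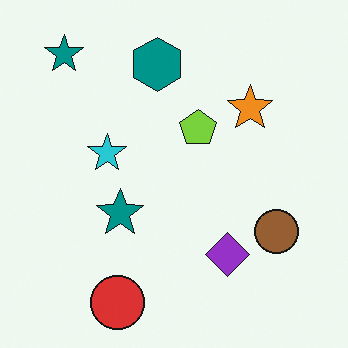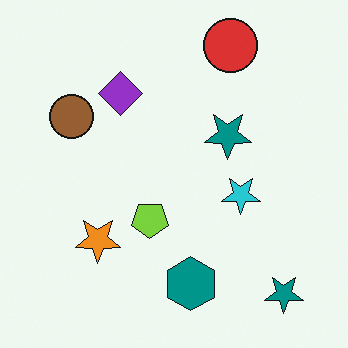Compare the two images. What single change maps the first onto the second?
The second image is the first rotated 180°.

The red circle sits in the bottom of the first image and the top of the second — consistent with a whole-image 180° rotation.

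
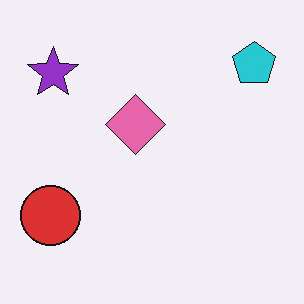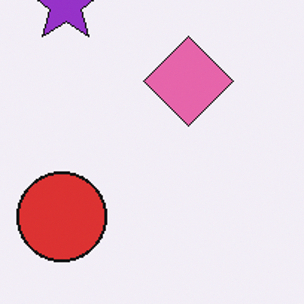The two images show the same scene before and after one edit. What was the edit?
It was cropped slightly and scaled back up.

The visible shapes are larger and the field of view is narrower; shapes near the original edges may be partly or wholly outside the frame — a crop-and-rescale.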